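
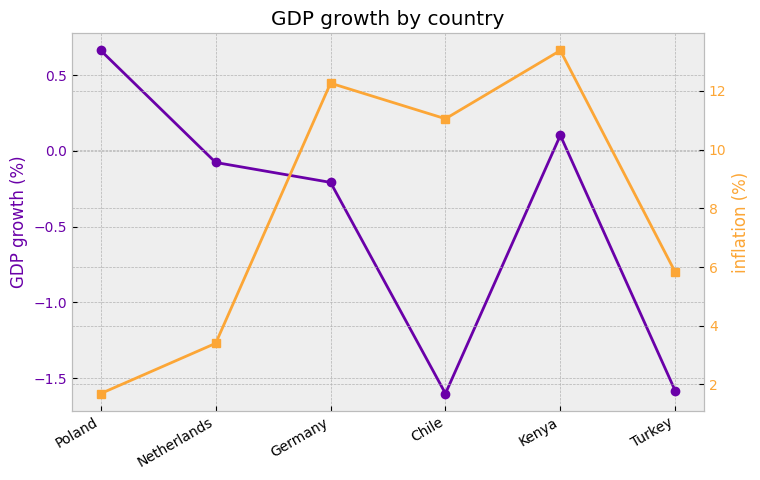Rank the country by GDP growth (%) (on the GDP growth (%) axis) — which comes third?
Top 4 (on the GDP growth (%) axis): Poland ≈ 0.6, Kenya ≈ 0.2, Netherlands ≈ 0.0, Germany ≈ -0.2.

Netherlands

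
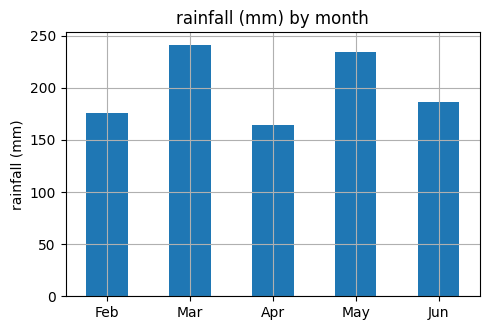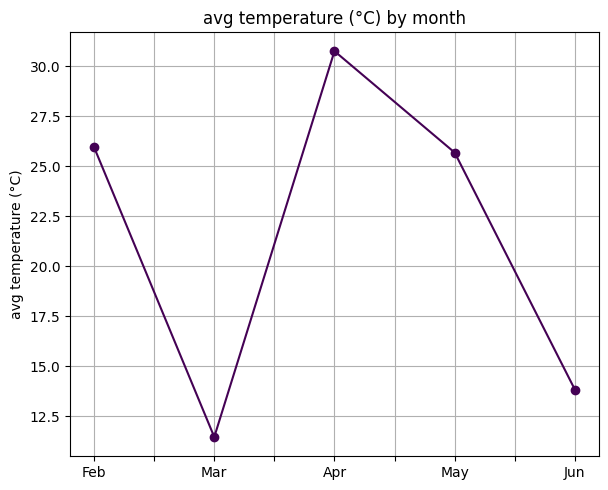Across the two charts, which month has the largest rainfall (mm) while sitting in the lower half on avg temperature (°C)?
Chart 2 median avg temperature (°C) ≈ 25; below-median months: Mar, Jun. Among those, Mar has the highest rainfall (mm) (≈ 250).

Mar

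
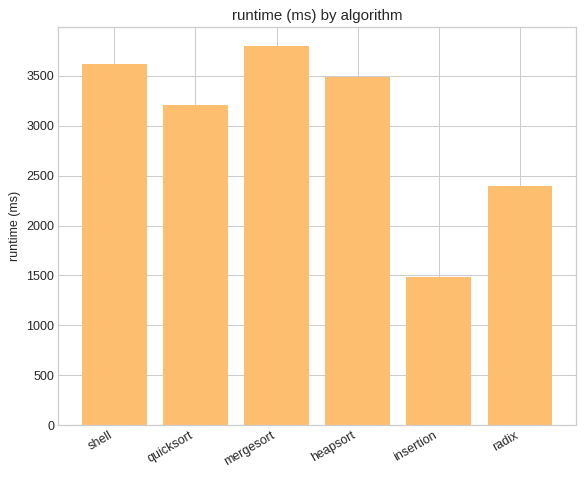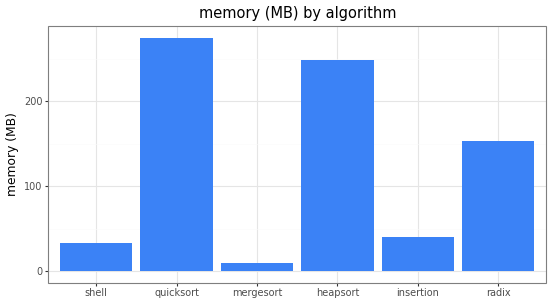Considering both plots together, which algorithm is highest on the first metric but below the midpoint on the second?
Chart 2 median memory (MB) ≈ 100; below-median algorithms: shell, mergesort, insertion. Among those, mergesort has the highest runtime (ms) (≈ 4000).

mergesort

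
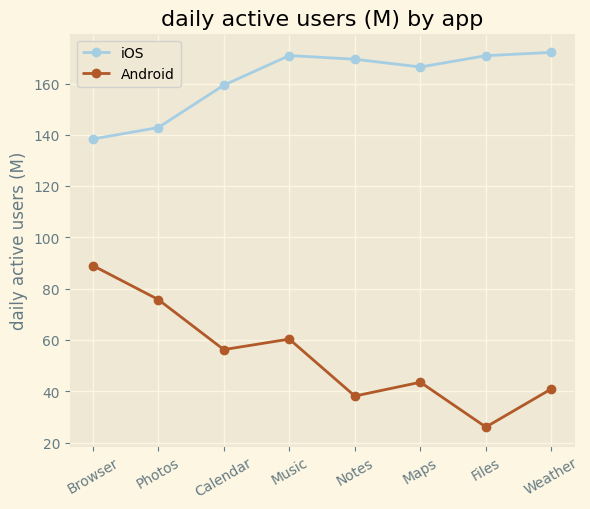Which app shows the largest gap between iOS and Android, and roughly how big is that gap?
Files: iOS ≈ 180, Android ≈ 20 → gap ≈ 160. Next-largest (Notes) is only ≈ 120.

Files, ≈ 160 M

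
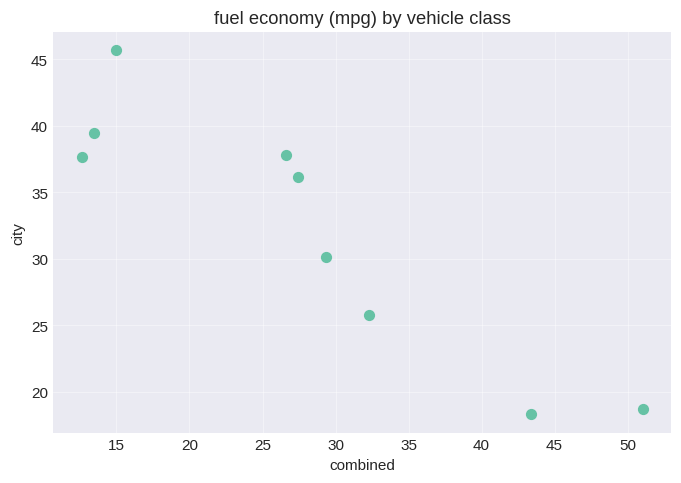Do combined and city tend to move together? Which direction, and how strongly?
Points are negatively correlated; strong (|r| ≈ 0.9).

negative, strong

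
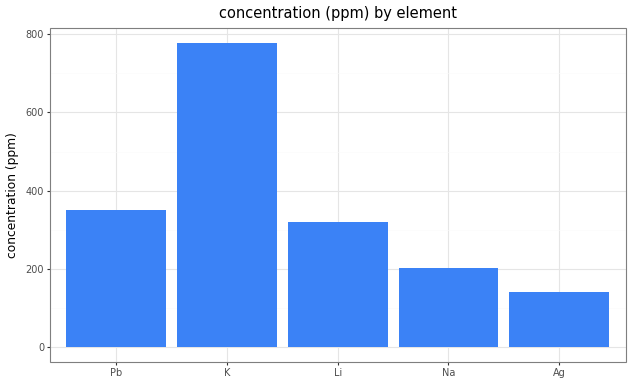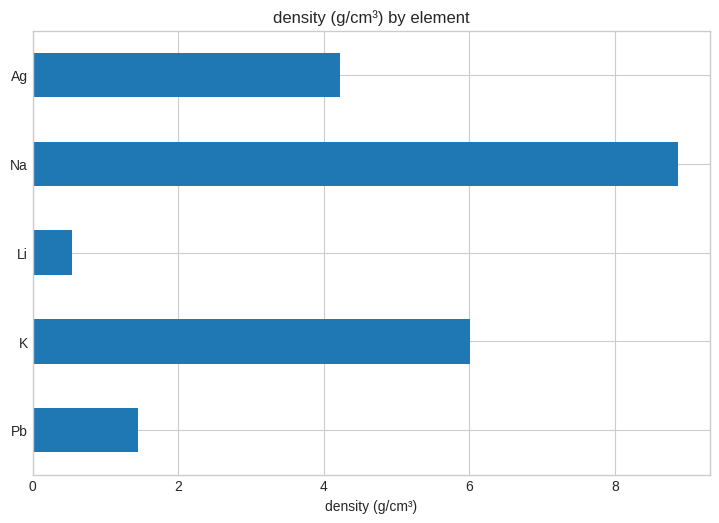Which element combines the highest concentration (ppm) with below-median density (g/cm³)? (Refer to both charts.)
Pb

Chart 2 median density (g/cm³) ≈ 4; below-median elements: Pb, Li. Among those, Pb has the highest concentration (ppm) (≈ 400).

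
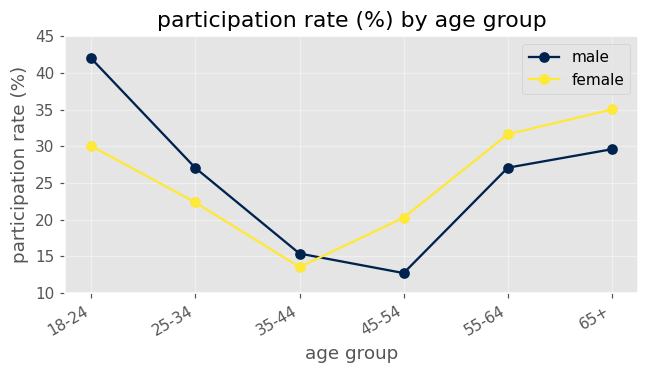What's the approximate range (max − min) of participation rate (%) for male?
Max 18-24 ≈ 40, min 45-54 ≈ 15; range ≈ 25.

≈ 25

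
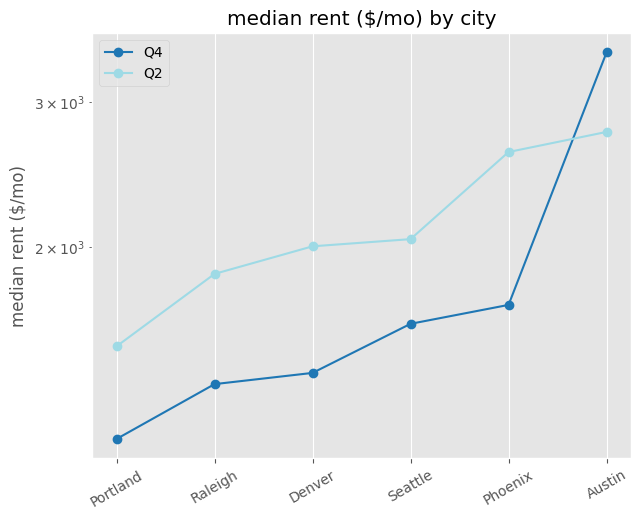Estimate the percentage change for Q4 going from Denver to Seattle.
Denver ≈ 1400, Seattle ≈ 1600; (1600 − 1400) / 1400 ≈ +14.3%.

≈ +14.3%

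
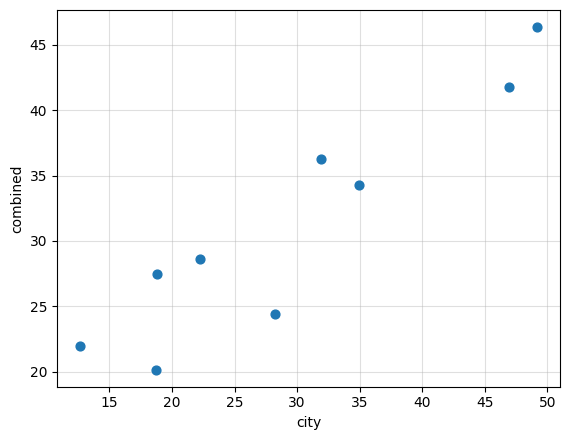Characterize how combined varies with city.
positive, strong

Points are positively correlated; strong (|r| ≈ 0.9).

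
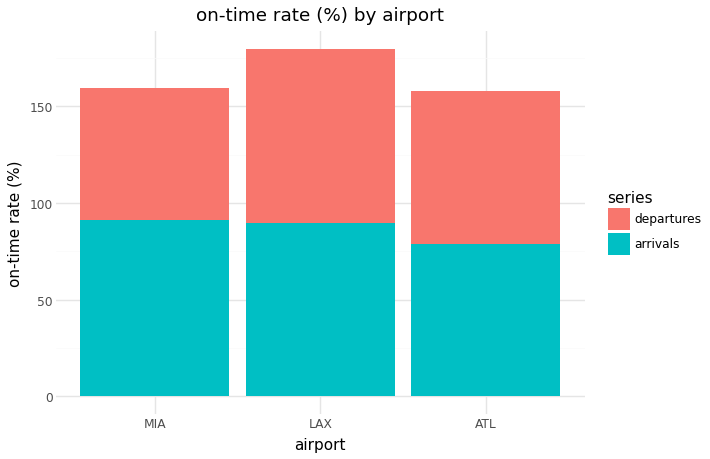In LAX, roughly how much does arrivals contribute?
≈ 80

arrivals top ≈ 80, bottom ≈ 0; segment ≈ 80.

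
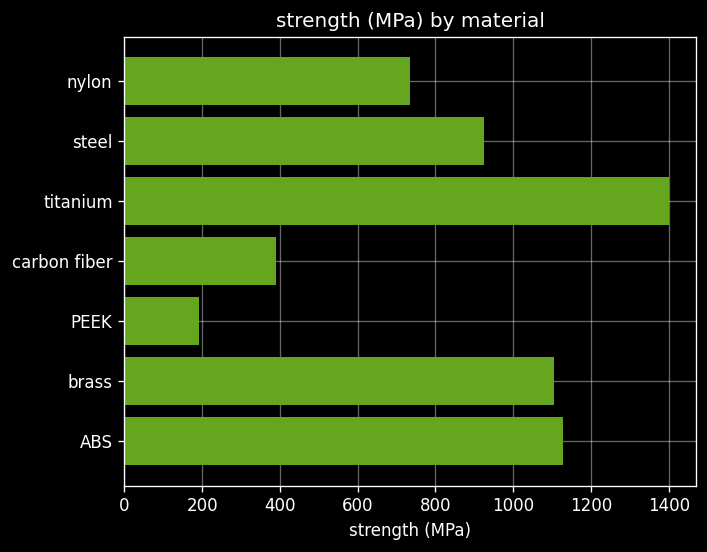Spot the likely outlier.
PEEK ≈ 200; the rest sit between ≈ 400 and ≈ 1400.

PEEK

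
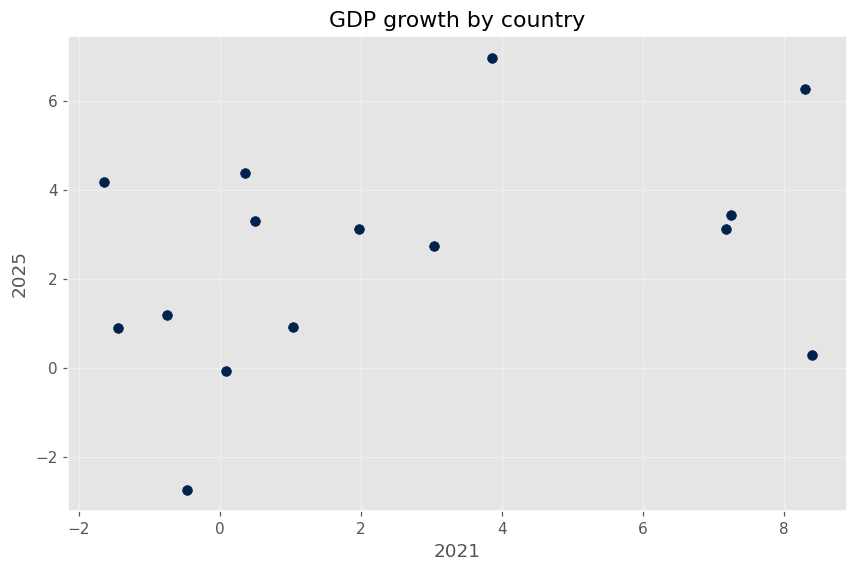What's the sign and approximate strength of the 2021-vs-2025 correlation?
positive, weak

Points are positively correlated; weak (|r| ≈ 0.3).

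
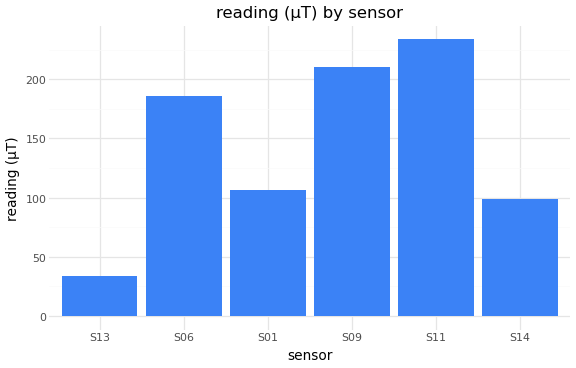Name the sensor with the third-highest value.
S06

Top 4: S11 ≈ 240, S09 ≈ 220, S06 ≈ 180, S01 ≈ 100.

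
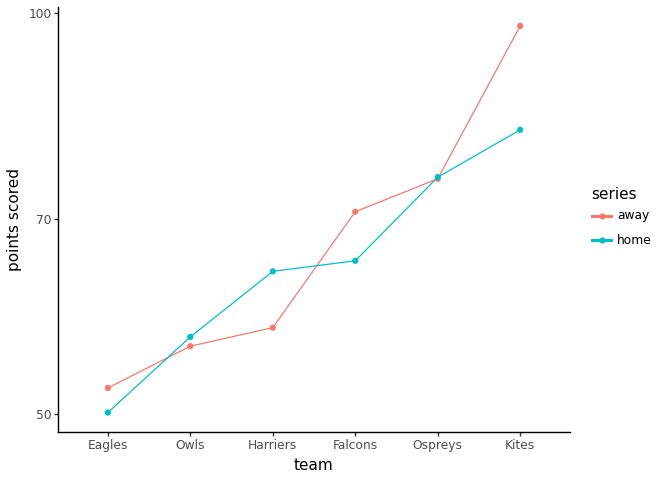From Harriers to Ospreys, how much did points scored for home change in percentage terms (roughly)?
Harriers ≈ 65, Ospreys ≈ 75; (75 − 65) / 65 ≈ +15.4%.

≈ +15.4%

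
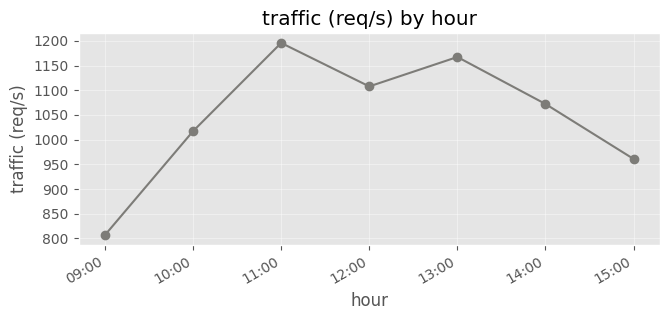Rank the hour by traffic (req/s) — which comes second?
Top 3: 11:00 ≈ 1200, 13:00 ≈ 1150, 12:00 ≈ 1100.

13:00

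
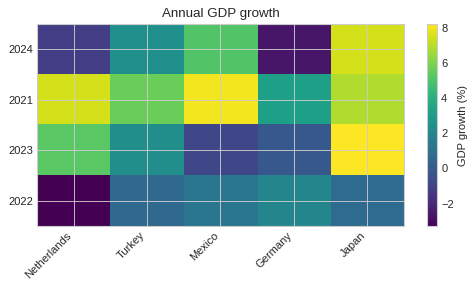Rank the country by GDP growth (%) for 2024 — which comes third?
Turkey

Top 4 for 2024: Japan ≈ 8, Mexico ≈ 5, Turkey ≈ 2, Netherlands ≈ -1.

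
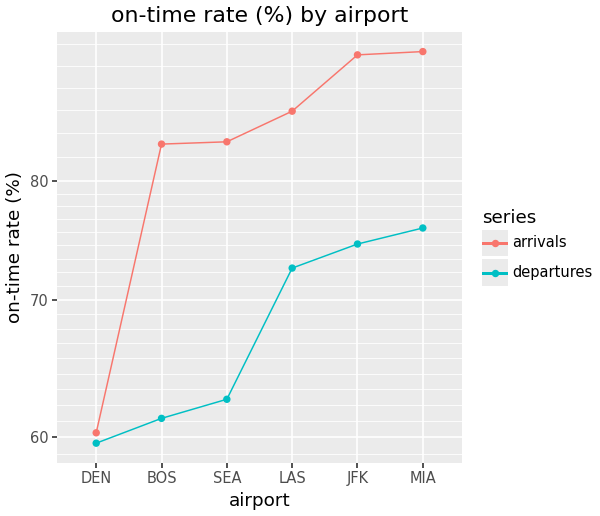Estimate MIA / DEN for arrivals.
MIA ≈ 95, DEN ≈ 60; 95/60 ≈ 1.58.

≈ 1.58×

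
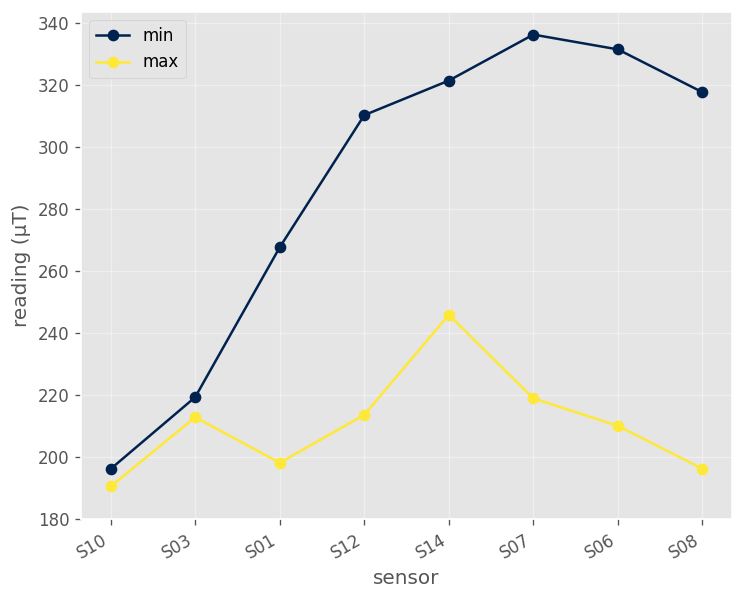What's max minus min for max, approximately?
≈ 40

Max S14 ≈ 240, min S10 ≈ 200; range ≈ 40.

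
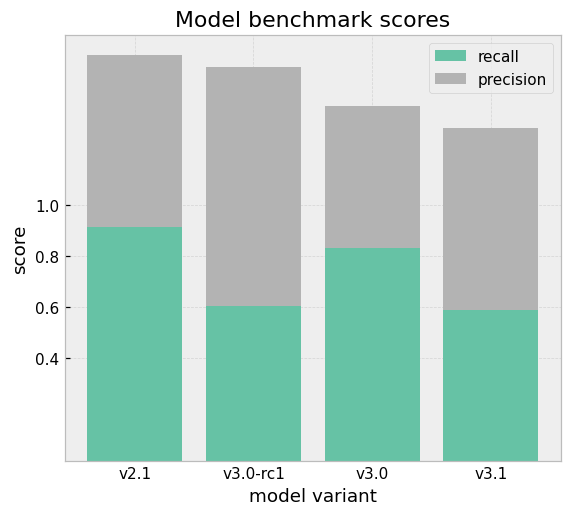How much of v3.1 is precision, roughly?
≈ 0.8

precision top ≈ 1.4, bottom ≈ 0.6; segment ≈ 0.8.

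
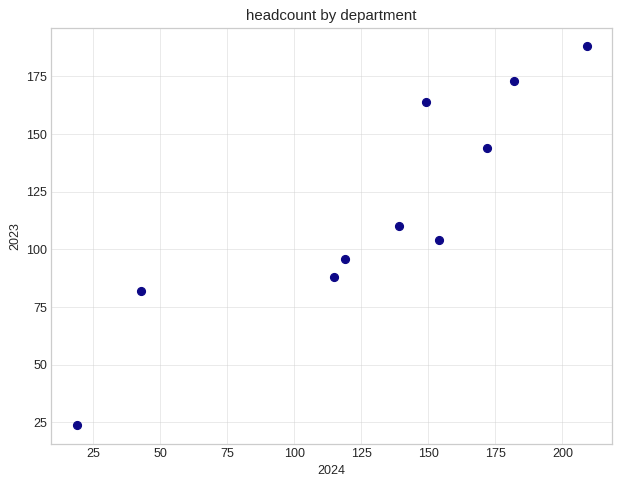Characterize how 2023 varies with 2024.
Points are positively correlated; strong (|r| ≈ 0.9).

positive, strong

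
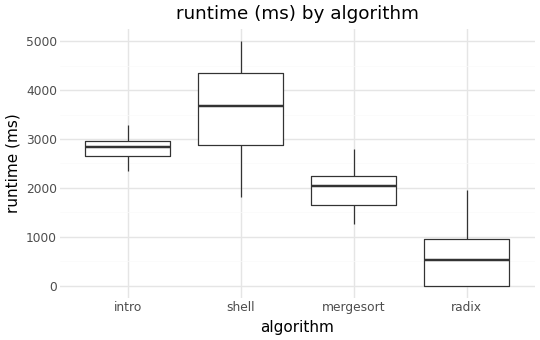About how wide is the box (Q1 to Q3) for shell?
≈ 1500

Q3 ≈ 4500, Q1 ≈ 3000; IQR ≈ 1500.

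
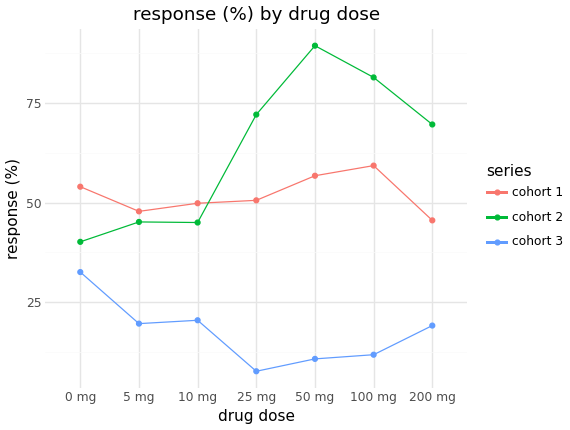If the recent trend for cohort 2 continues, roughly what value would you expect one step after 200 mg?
≈ 60

Last three: 90, 80, 70 → slope ≈ -10/step → next ≈ 60.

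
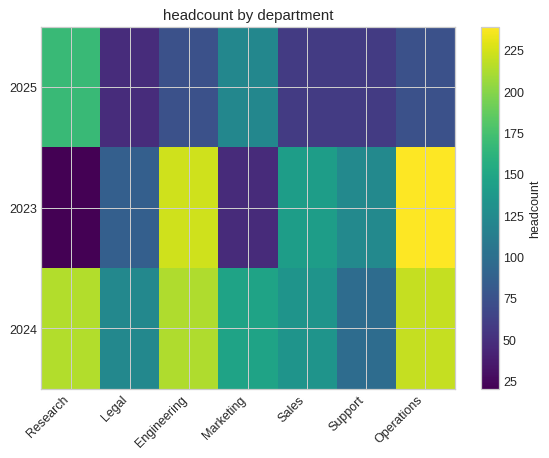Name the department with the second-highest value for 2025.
Marketing

Top 3 for 2025: Research ≈ 160, Marketing ≈ 120, Operations ≈ 80.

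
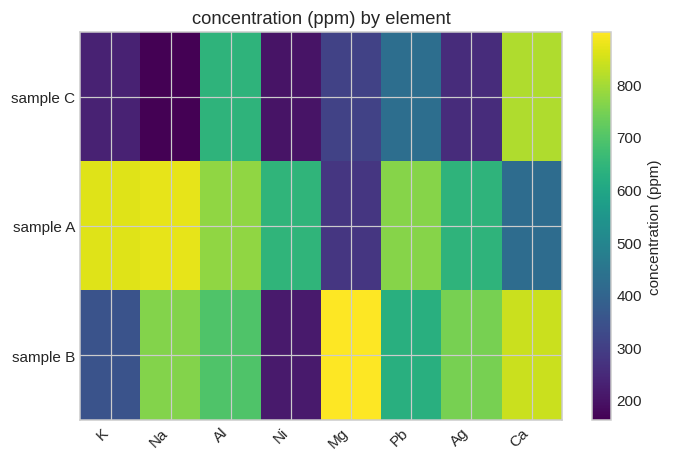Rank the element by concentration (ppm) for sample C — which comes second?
Top 3 for sample C: Ca ≈ 800, Al ≈ 600, Pb ≈ 400.

Al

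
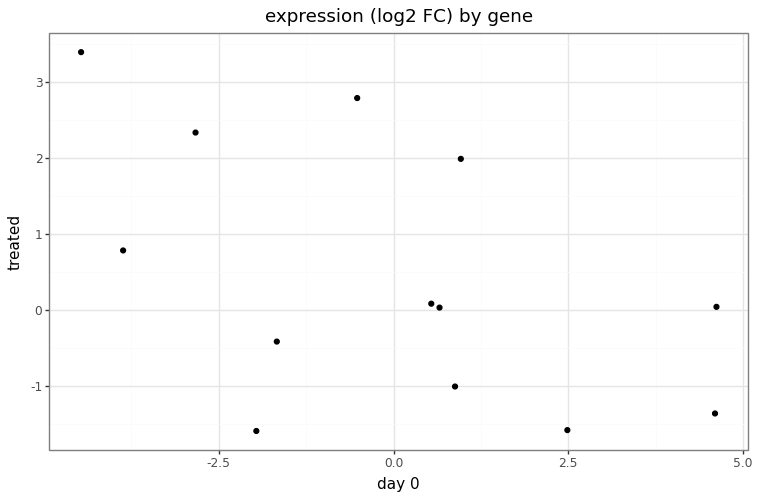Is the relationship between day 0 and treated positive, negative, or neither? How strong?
negative, moderate

Points are negatively correlated; moderate (|r| ≈ 0.5).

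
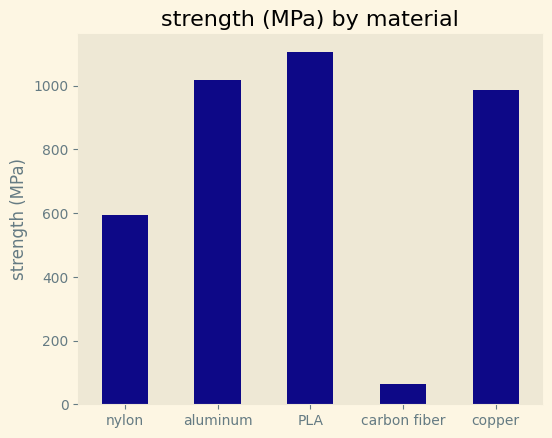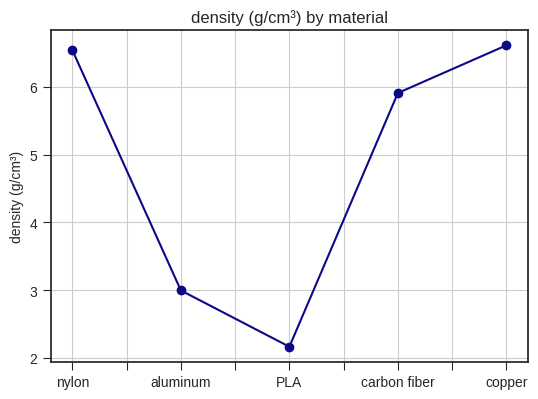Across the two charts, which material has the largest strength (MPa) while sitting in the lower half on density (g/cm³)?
PLA

Chart 2 median density (g/cm³) ≈ 6; below-median materials: aluminum, PLA. Among those, PLA has the highest strength (MPa) (≈ 1200).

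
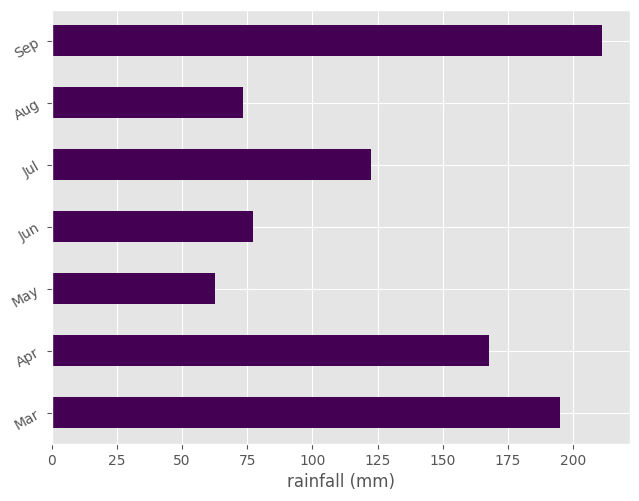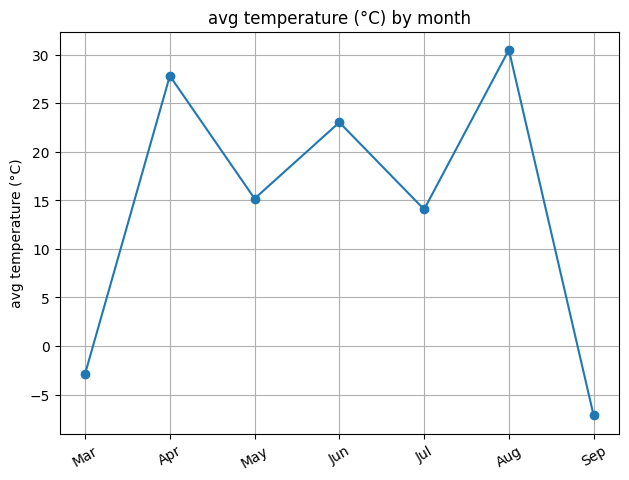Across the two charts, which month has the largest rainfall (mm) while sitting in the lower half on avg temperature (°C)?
Chart 2 median avg temperature (°C) ≈ 15; below-median months: Mar, Jul, Sep. Among those, Sep has the highest rainfall (mm) (≈ 220).

Sep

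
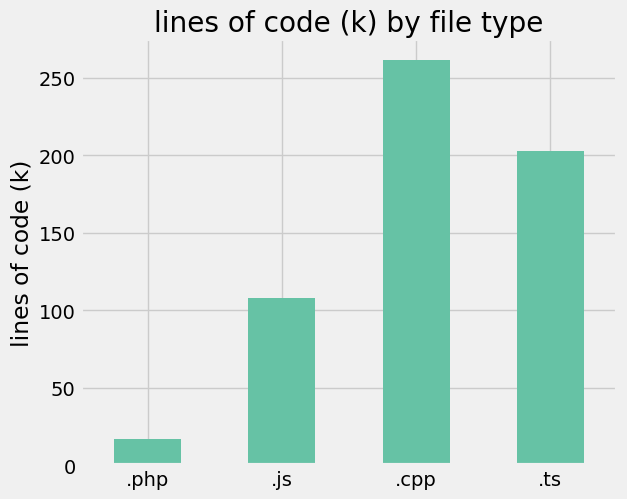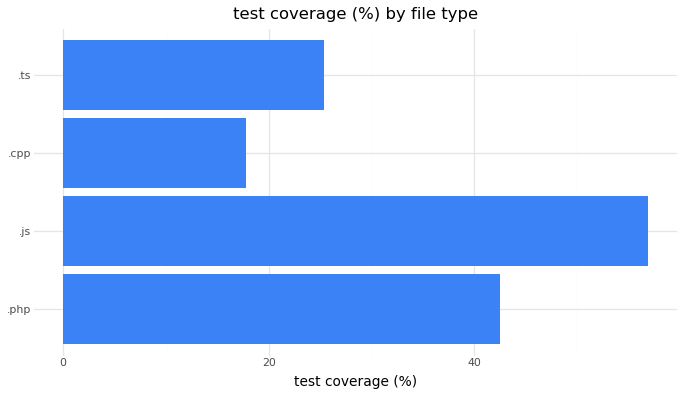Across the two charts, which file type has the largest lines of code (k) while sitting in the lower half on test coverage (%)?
Chart 2 median test coverage (%) ≈ 30; below-median file types: .cpp, .ts. Among those, .cpp has the highest lines of code (k) (≈ 250).

.cpp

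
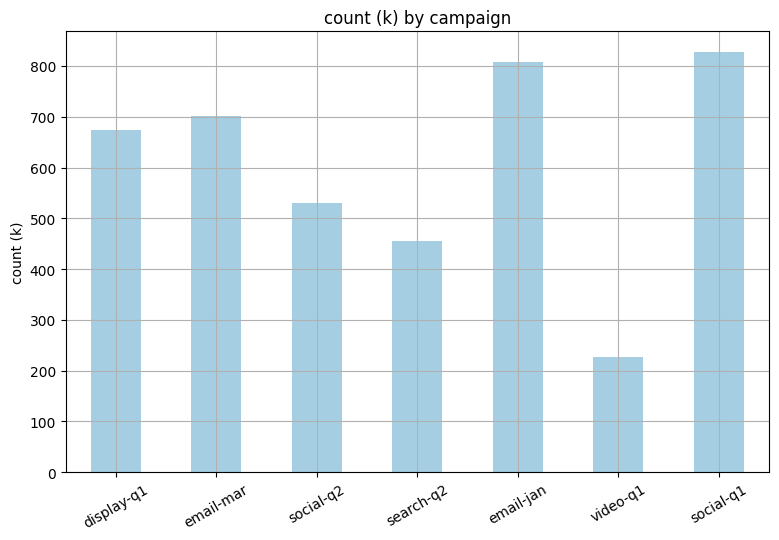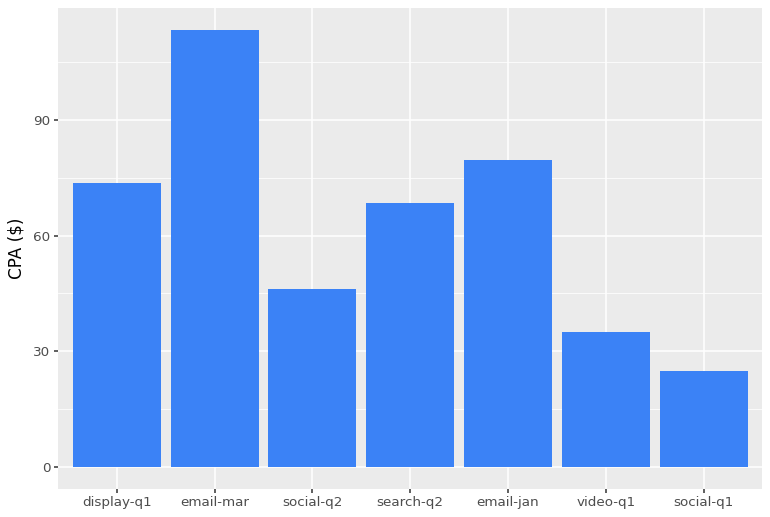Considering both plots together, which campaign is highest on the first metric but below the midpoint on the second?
social-q1

Chart 2 median CPA ($) ≈ 60; below-median campaigns: social-q2, video-q1, social-q1. Among those, social-q1 has the highest count (k) (≈ 800).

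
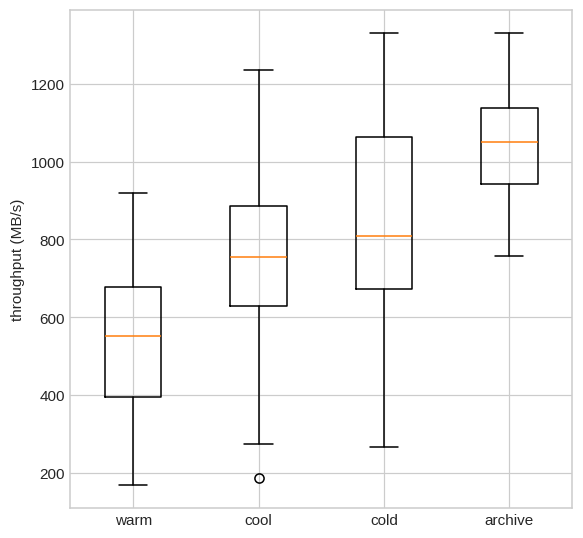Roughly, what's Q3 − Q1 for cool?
≈ 250

Q3 ≈ 900, Q1 ≈ 650; IQR ≈ 250.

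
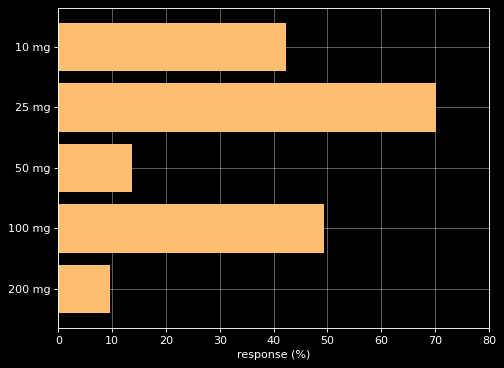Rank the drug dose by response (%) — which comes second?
100 mg

Top 3: 25 mg ≈ 70, 100 mg ≈ 50, 10 mg ≈ 40.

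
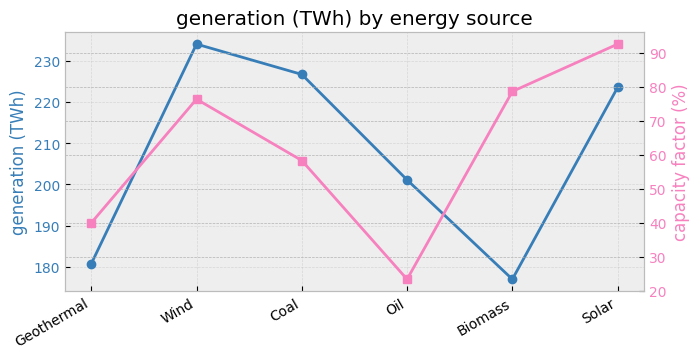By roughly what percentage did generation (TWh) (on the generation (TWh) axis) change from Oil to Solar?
Oil ≈ 200, Solar ≈ 225; (225 − 200) / 200 ≈ +12.5%.

≈ +12.5%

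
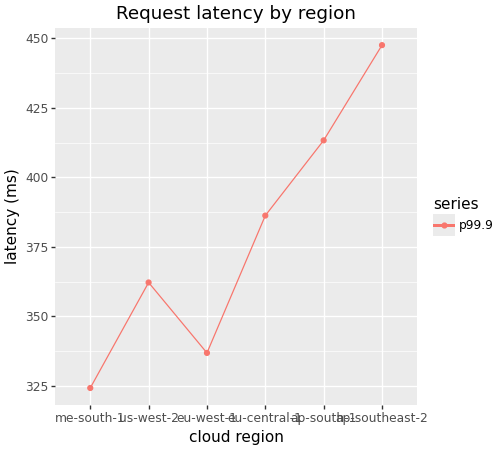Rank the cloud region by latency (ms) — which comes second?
Top 3: ap-southeast-2 ≈ 440, ap-south-1 ≈ 420, eu-central-1 ≈ 380.

ap-south-1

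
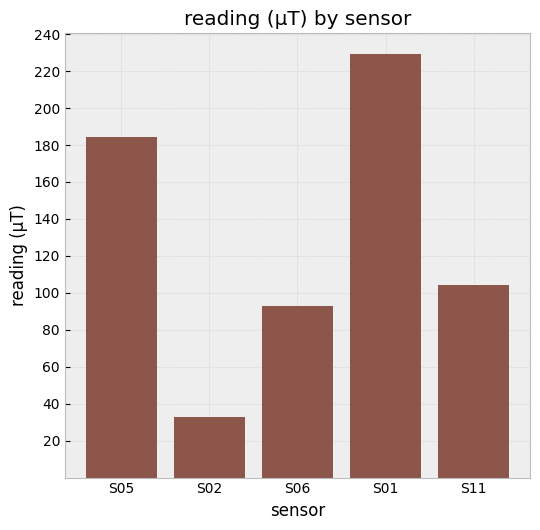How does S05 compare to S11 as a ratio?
≈ 1.8×

S05 ≈ 180, S11 ≈ 100; 180/100 ≈ 1.8.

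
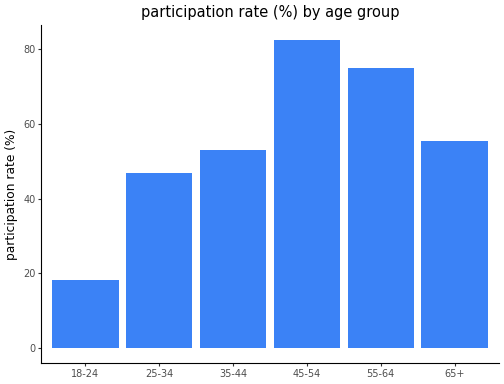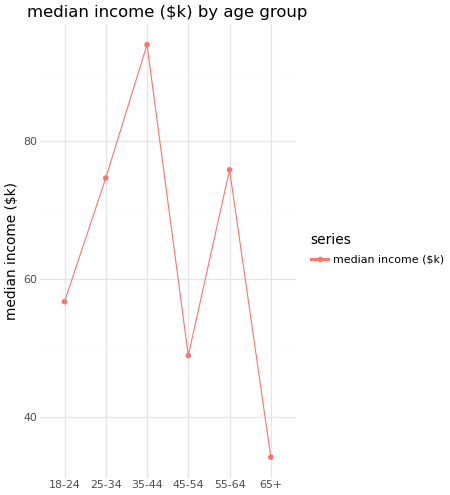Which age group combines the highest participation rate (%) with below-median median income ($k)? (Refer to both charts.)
Chart 2 median median income ($k) ≈ 70; below-median age groups: 18-24, 45-54, 65+. Among those, 45-54 has the highest participation rate (%) (≈ 80).

45-54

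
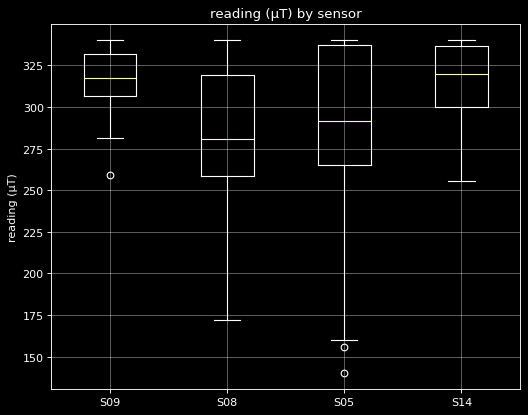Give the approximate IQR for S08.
Q3 ≈ 320, Q1 ≈ 260; IQR ≈ 60.

≈ 60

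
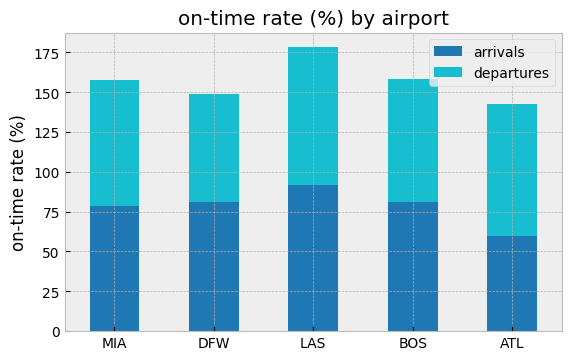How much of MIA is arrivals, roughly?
≈ 80

arrivals top ≈ 80, bottom ≈ 0; segment ≈ 80.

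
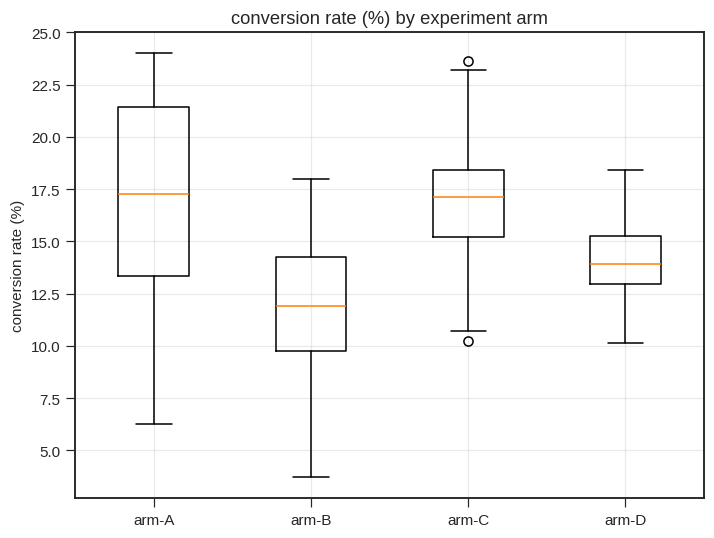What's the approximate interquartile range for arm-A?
≈ 8.0

Q3 ≈ 21.5, Q1 ≈ 13.5; IQR ≈ 8.0.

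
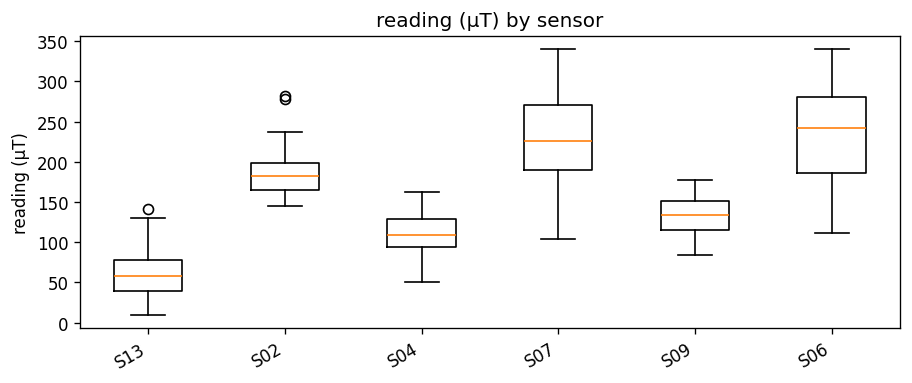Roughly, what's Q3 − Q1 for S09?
Q3 ≈ 160, Q1 ≈ 120; IQR ≈ 40.

≈ 40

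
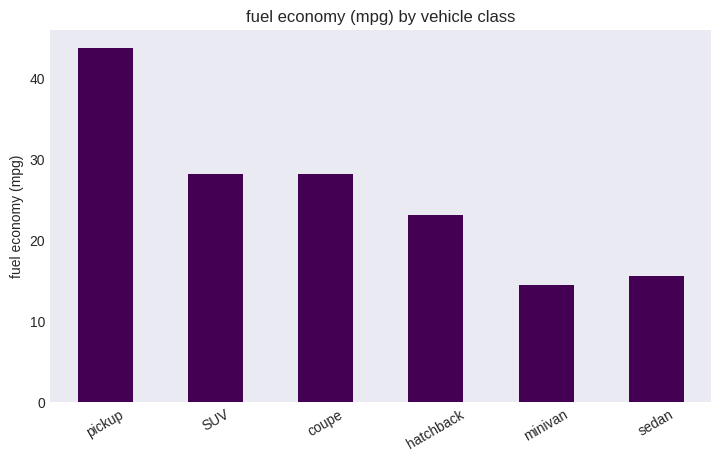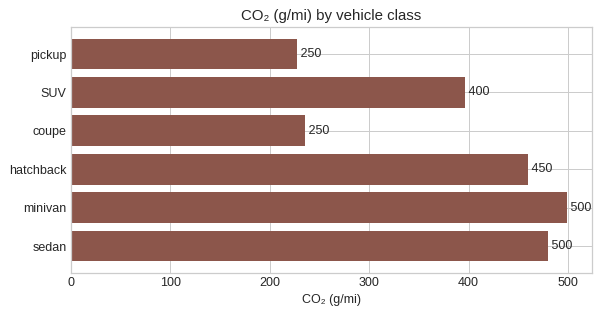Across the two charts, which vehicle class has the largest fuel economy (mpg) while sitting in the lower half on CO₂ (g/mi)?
Chart 2 median CO₂ (g/mi) ≈ 450; below-median vehicle classes: pickup, SUV, coupe. Among those, pickup has the highest fuel economy (mpg) (≈ 45).

pickup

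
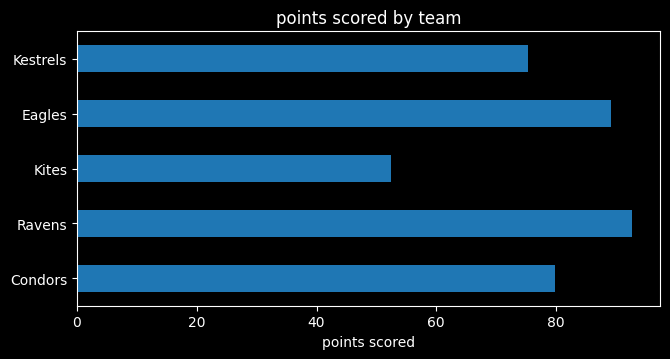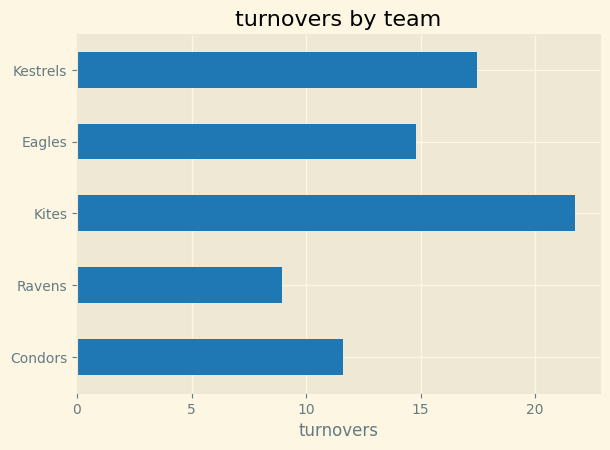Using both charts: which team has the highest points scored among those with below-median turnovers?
Chart 2 median turnovers ≈ 14; below-median teams: Condors, Ravens. Among those, Ravens has the highest points scored (≈ 90).

Ravens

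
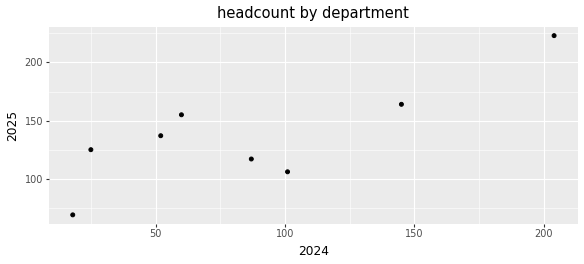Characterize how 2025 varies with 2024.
Points are positively correlated; strong (|r| ≈ 0.8).

positive, strong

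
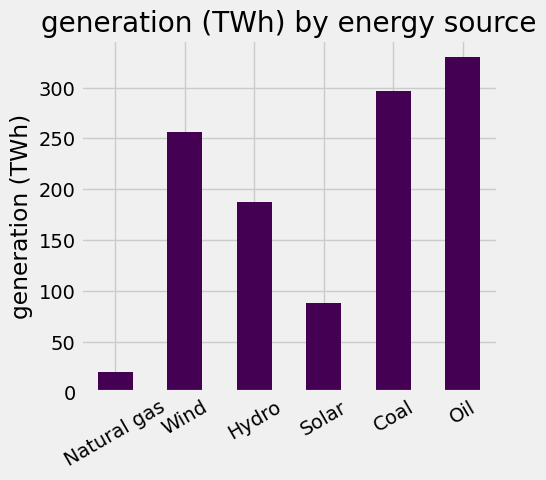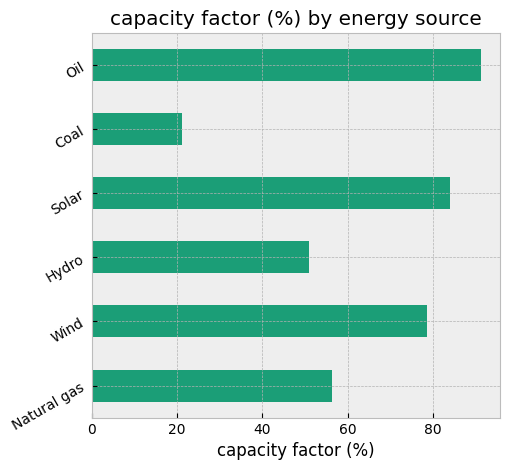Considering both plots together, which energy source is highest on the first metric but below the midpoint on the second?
Chart 2 median capacity factor (%) ≈ 70; below-median energy sources: Natural gas, Hydro, Coal. Among those, Coal has the highest generation (TWh) (≈ 300).

Coal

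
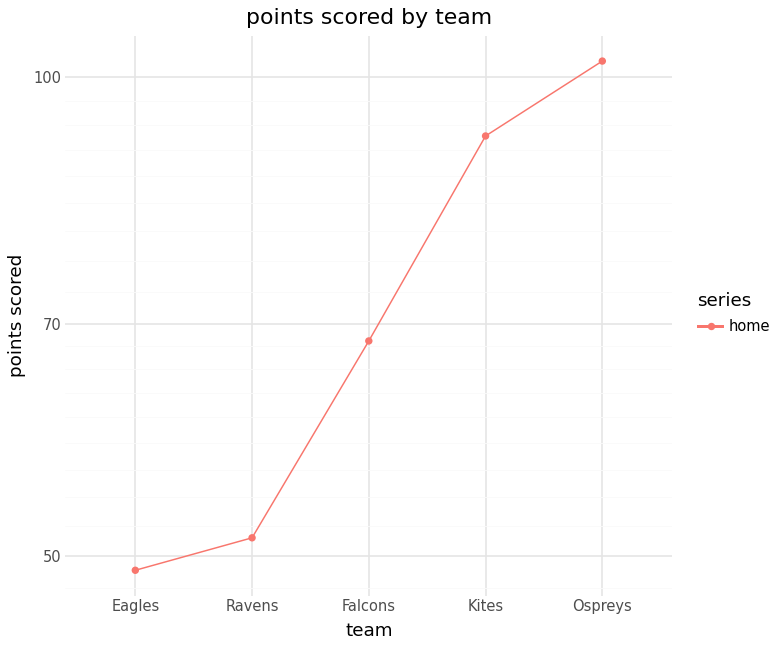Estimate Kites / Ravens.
≈ 1.8×

Kites ≈ 90, Ravens ≈ 50; 90/50 ≈ 1.8.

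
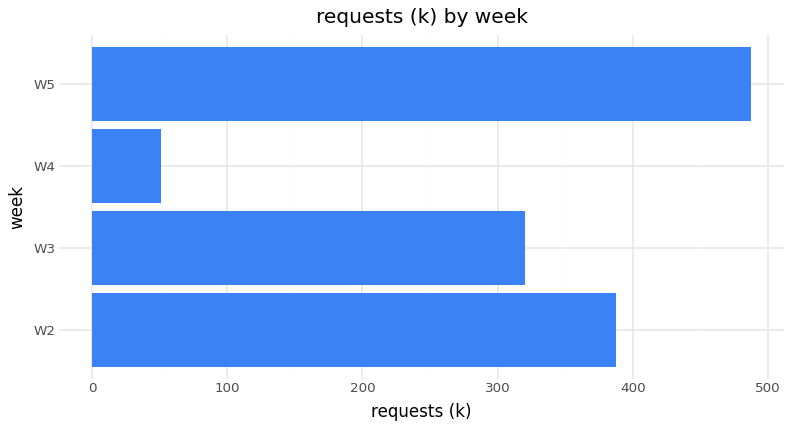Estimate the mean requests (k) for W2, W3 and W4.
≈ 250

(400 + 300 + 50) / 3 ≈ 250.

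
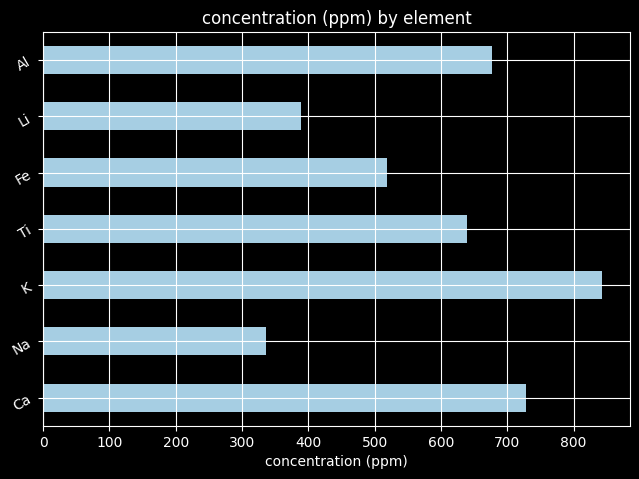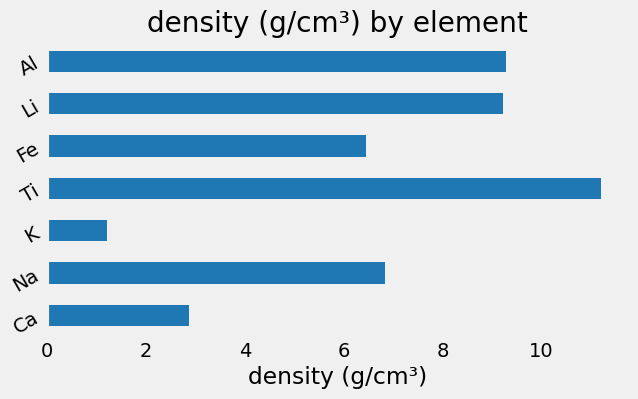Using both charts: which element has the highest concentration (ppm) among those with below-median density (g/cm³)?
K

Chart 2 median density (g/cm³) ≈ 6; below-median elements: Ca, K, Fe. Among those, K has the highest concentration (ppm) (≈ 800).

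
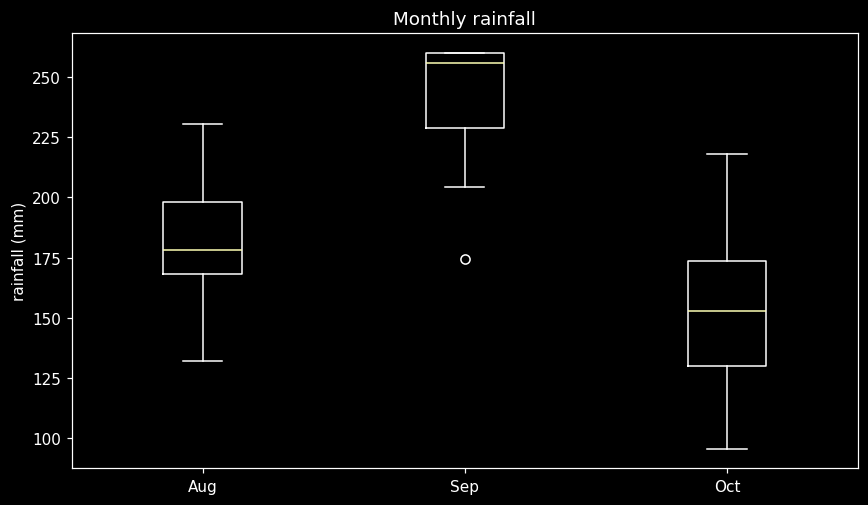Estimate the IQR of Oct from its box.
Q3 ≈ 170, Q1 ≈ 130; IQR ≈ 40.

≈ 40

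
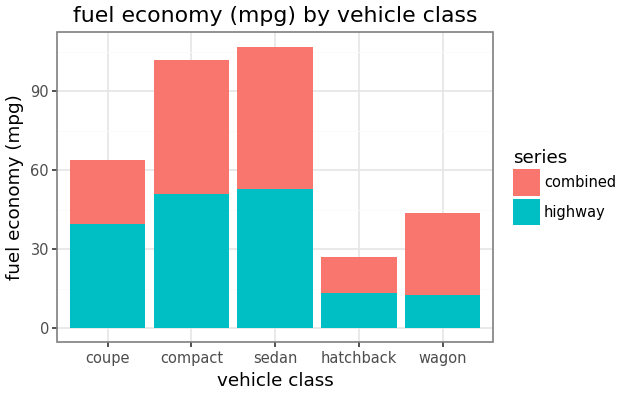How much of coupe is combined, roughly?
combined top ≈ 60, bottom ≈ 40; segment ≈ 20.

≈ 20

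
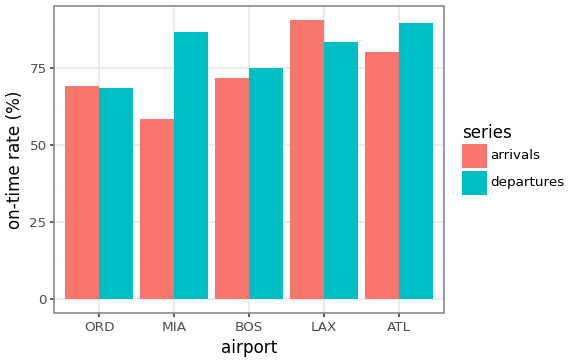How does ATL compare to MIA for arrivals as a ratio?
≈ 1.33×

ATL ≈ 80, MIA ≈ 60; 80/60 ≈ 1.33.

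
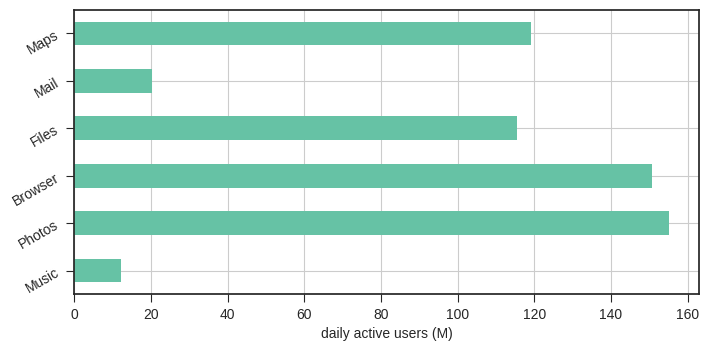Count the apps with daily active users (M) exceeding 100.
Above 100: Photos, Browser, Files, Maps.

4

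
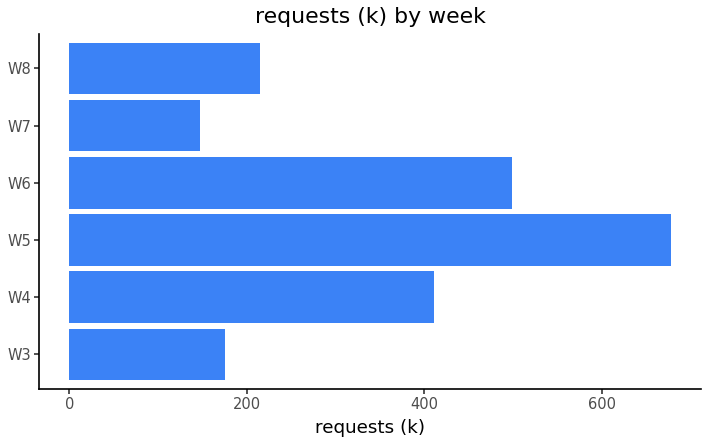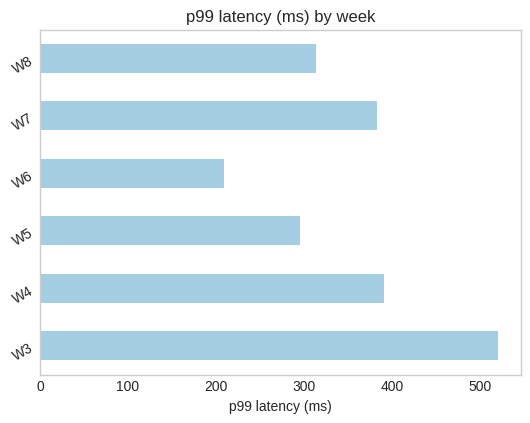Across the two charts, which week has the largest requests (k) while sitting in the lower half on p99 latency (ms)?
Chart 2 median p99 latency (ms) ≈ 350; below-median weeks: W5, W6, W8. Among those, W5 has the highest requests (k) (≈ 700).

W5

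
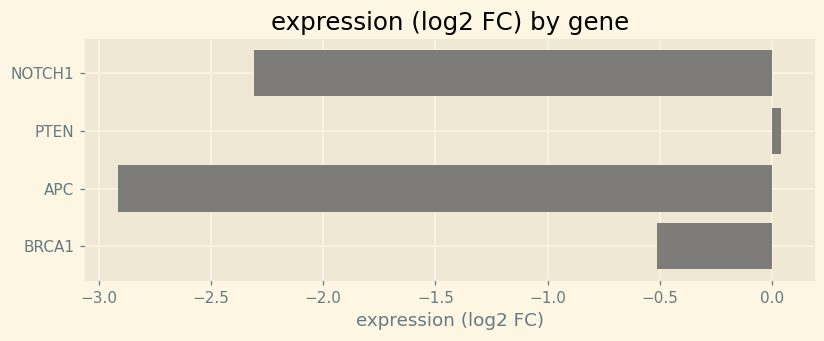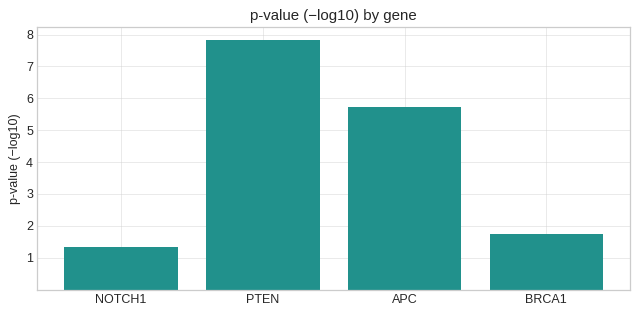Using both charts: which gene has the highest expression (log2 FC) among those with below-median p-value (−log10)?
BRCA1

Chart 2 median p-value (−log10) ≈ 4; below-median genes: NOTCH1, BRCA1. Among those, BRCA1 has the highest expression (log2 FC) (≈ -0.52).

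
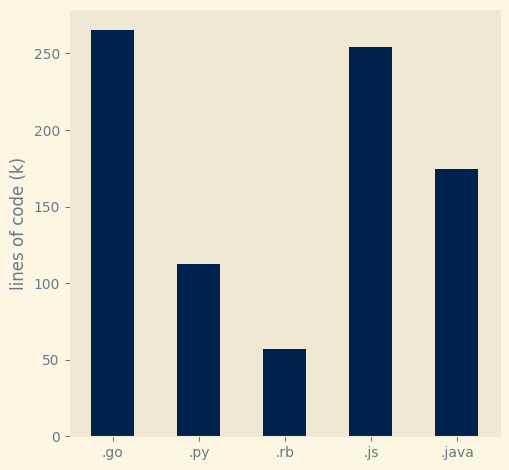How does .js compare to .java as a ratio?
≈ 1.43×

.js ≈ 250, .java ≈ 175; 250/175 ≈ 1.43.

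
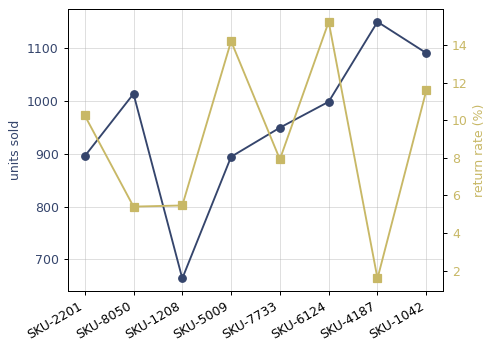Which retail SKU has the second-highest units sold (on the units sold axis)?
SKU-1042

Top 3 (on the units sold axis): SKU-4187 ≈ 1150, SKU-1042 ≈ 1100, SKU-8050 ≈ 1000.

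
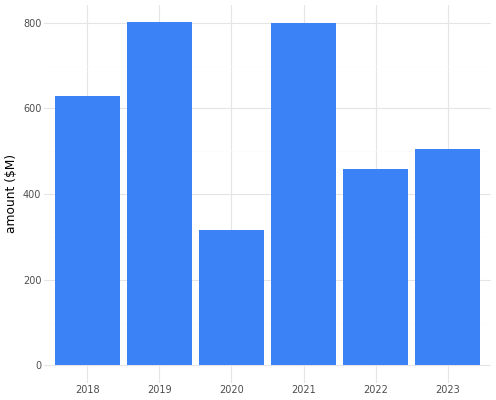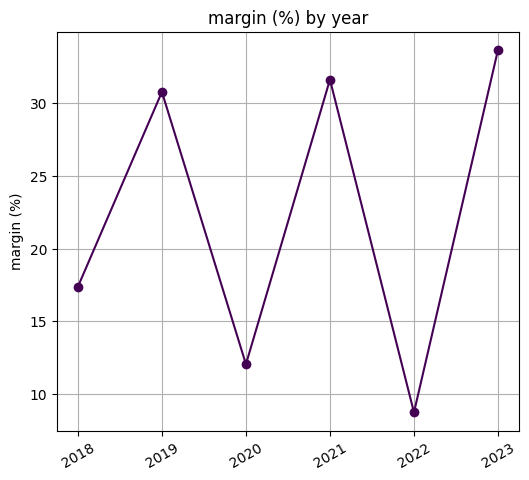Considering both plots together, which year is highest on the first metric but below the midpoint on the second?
Chart 2 median margin (%) ≈ 25; below-median years: 2018, 2020, 2022. Among those, 2018 has the highest amount ($M) (≈ 600).

2018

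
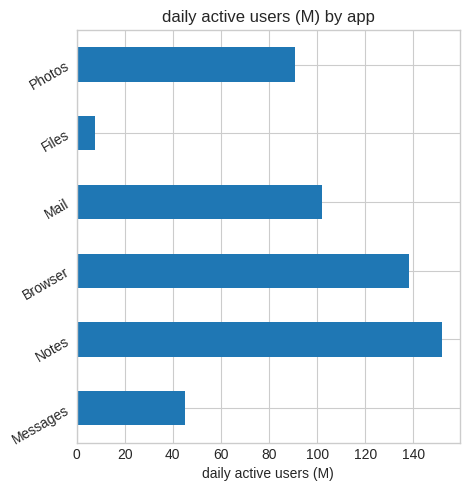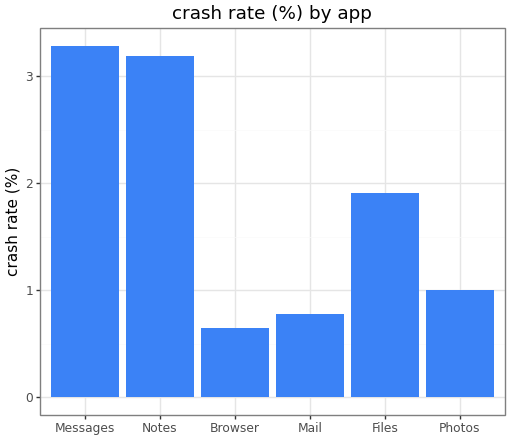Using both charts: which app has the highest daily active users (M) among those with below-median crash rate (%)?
Browser

Chart 2 median crash rate (%) ≈ 1.5; below-median apps: Browser, Mail, Photos. Among those, Browser has the highest daily active users (M) (≈ 140).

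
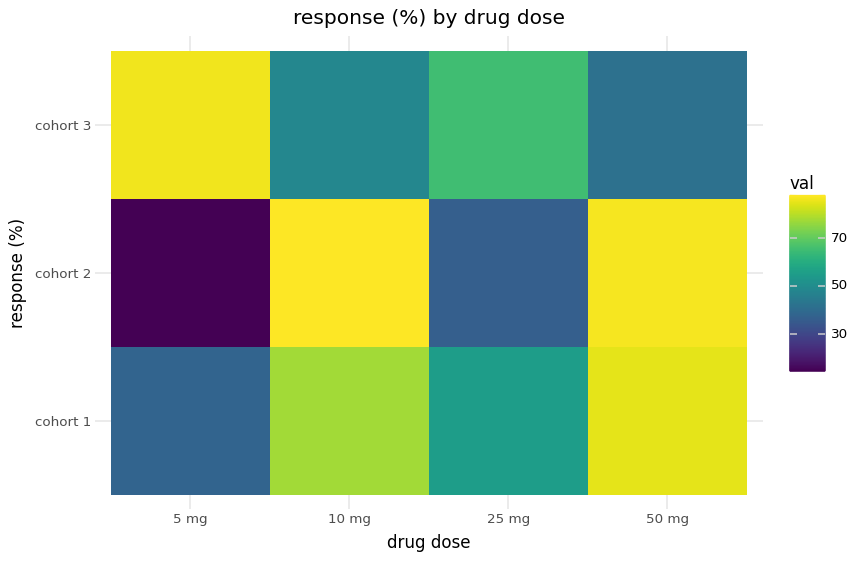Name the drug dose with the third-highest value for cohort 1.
25 mg

Top 4 for cohort 1: 50 mg ≈ 90, 10 mg ≈ 80, 25 mg ≈ 60, 5 mg ≈ 40.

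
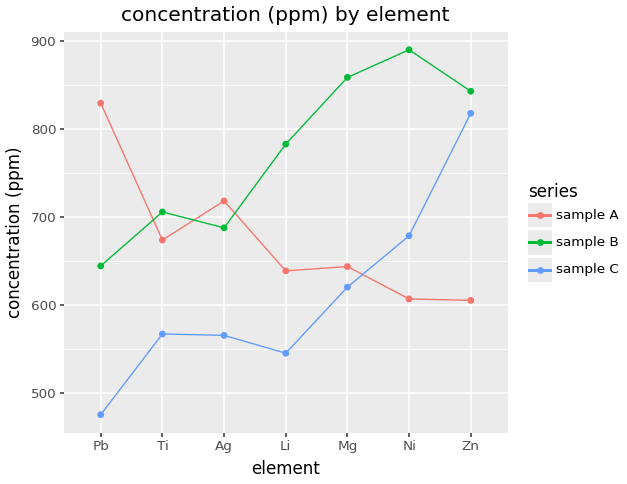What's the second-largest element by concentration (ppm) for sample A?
Top 3 for sample A: Pb ≈ 850, Ag ≈ 700, Ti ≈ 650.

Ag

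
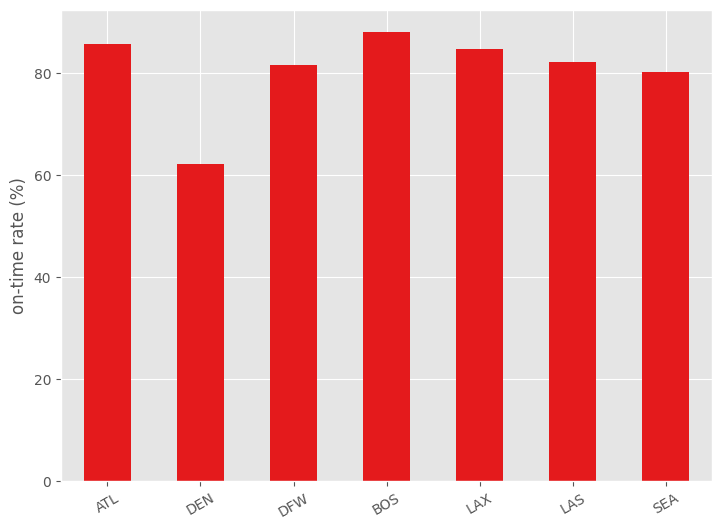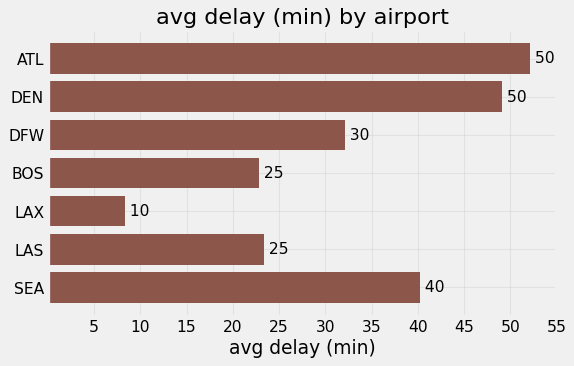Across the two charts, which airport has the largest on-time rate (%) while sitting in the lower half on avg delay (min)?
BOS

Chart 2 median avg delay (min) ≈ 30; below-median airports: BOS, LAX, LAS. Among those, BOS has the highest on-time rate (%) (≈ 90).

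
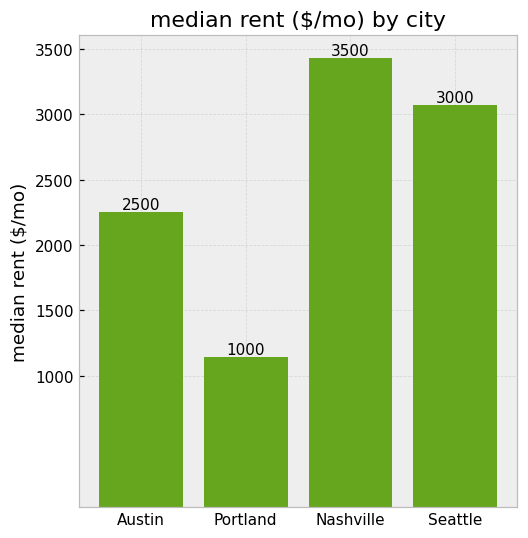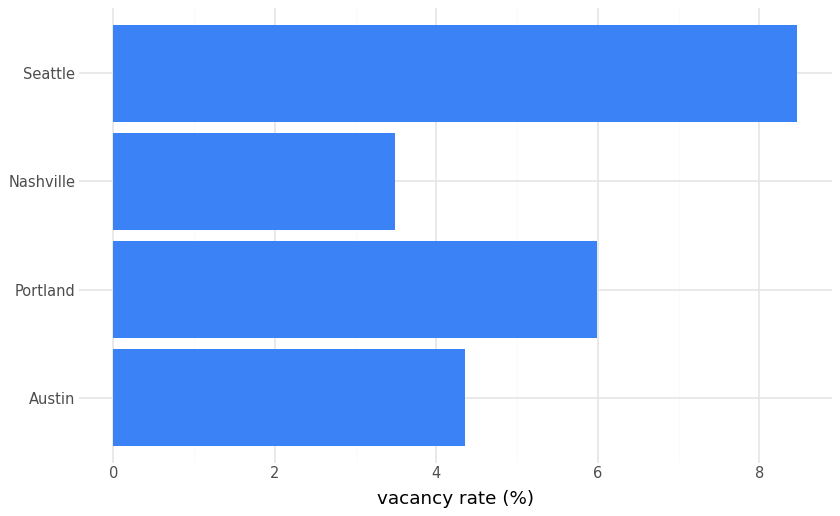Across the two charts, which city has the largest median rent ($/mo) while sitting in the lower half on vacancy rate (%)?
Chart 2 median vacancy rate (%) ≈ 5; below-median cities: Austin, Nashville. Among those, Nashville has the highest median rent ($/mo) (≈ 3500).

Nashville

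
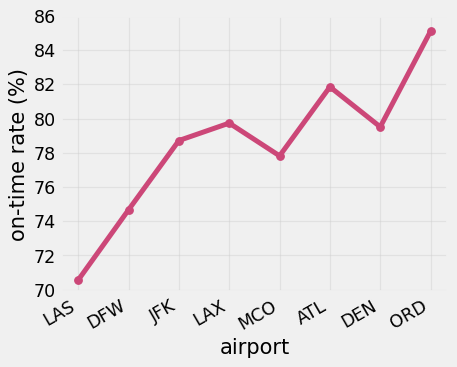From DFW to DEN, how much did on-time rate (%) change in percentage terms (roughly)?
DFW ≈ 74, DEN ≈ 80; (80 − 74) / 74 ≈ +8.1%.

≈ +8.1%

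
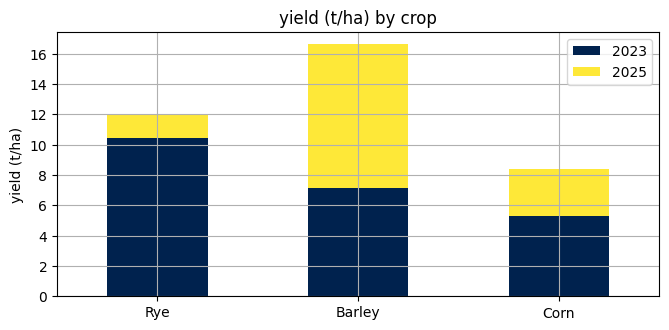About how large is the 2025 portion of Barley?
2025 top ≈ 16, bottom ≈ 8; segment ≈ 8.

≈ 8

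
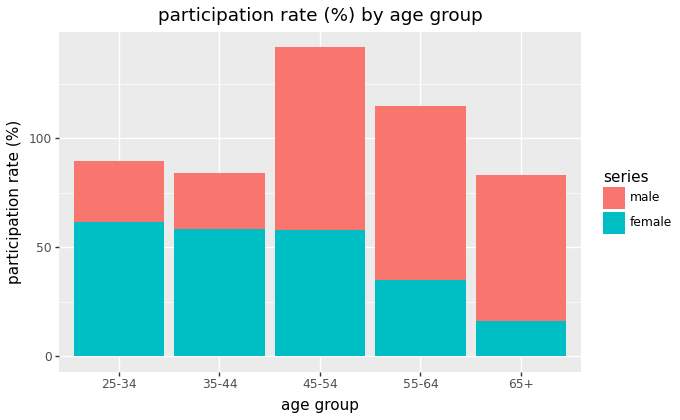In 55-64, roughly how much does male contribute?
male top ≈ 120, bottom ≈ 40; segment ≈ 80.

≈ 80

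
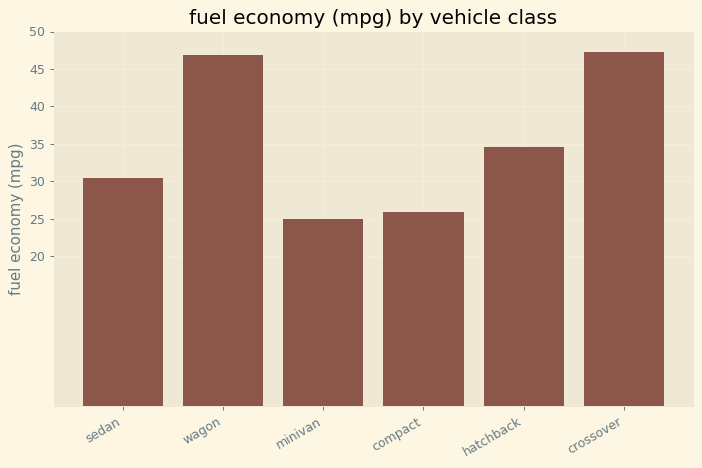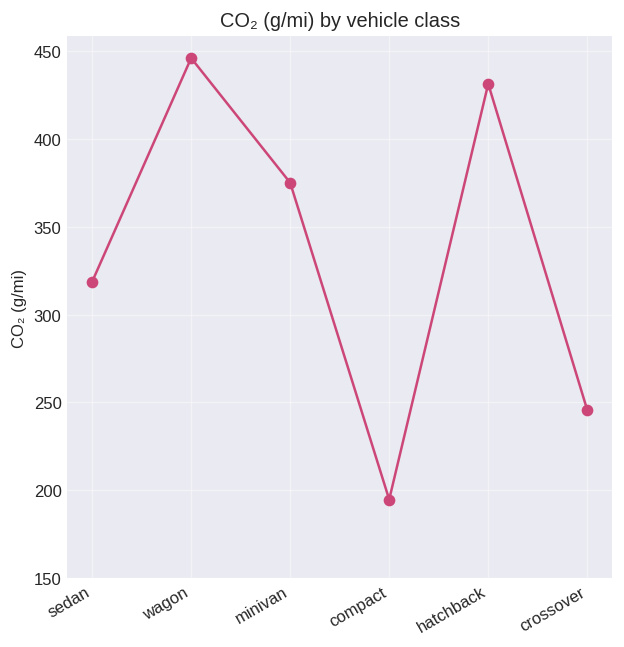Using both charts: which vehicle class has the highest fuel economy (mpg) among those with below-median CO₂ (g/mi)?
Chart 2 median CO₂ (g/mi) ≈ 350; below-median vehicle classes: sedan, compact, crossover. Among those, crossover has the highest fuel economy (mpg) (≈ 45).

crossover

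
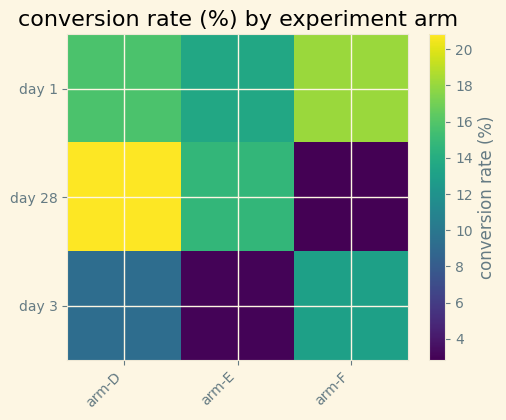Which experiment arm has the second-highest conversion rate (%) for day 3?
arm-D

Top 3 for day 3: arm-F ≈ 14, arm-D ≈ 10, arm-E ≈ 4.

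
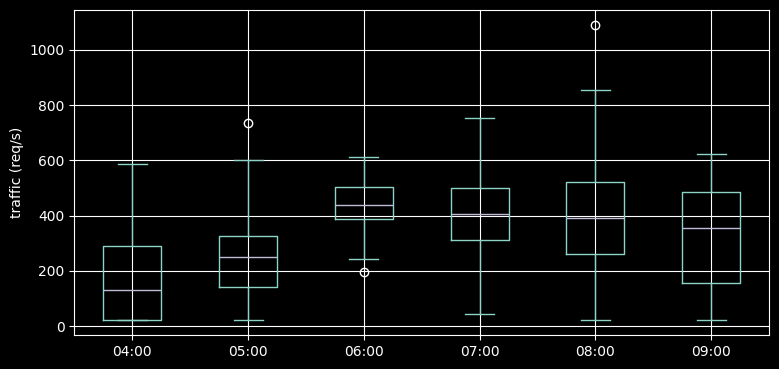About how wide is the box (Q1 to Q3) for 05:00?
Q3 ≈ 325, Q1 ≈ 150; IQR ≈ 175.

≈ 175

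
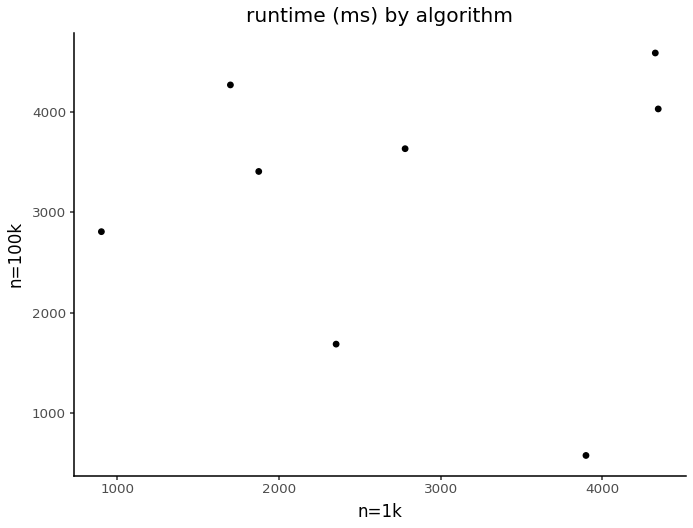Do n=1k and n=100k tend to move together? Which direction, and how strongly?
Points are roughly uncorrelated; weak (|r| ≈ 0.0).

no clear correlation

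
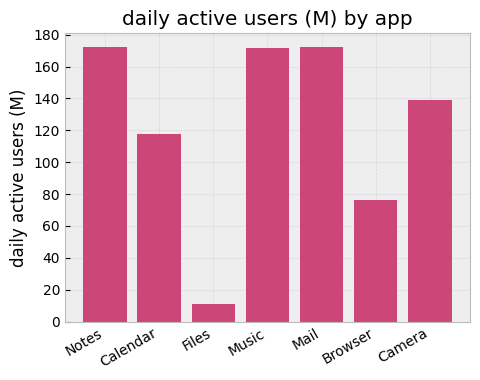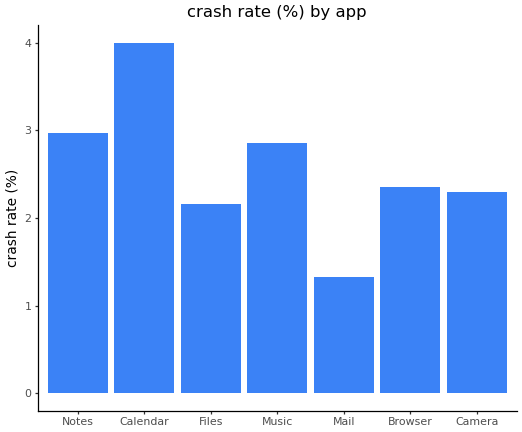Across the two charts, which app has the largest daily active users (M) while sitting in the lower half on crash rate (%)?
Chart 2 median crash rate (%) ≈ 2.5; below-median apps: Files, Mail, Camera. Among those, Mail has the highest daily active users (M) (≈ 180).

Mail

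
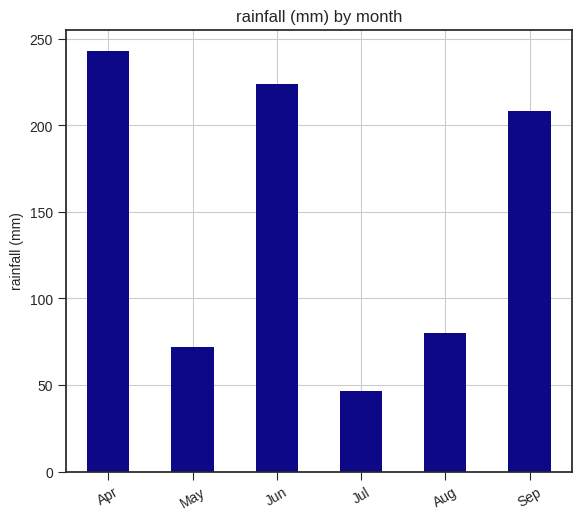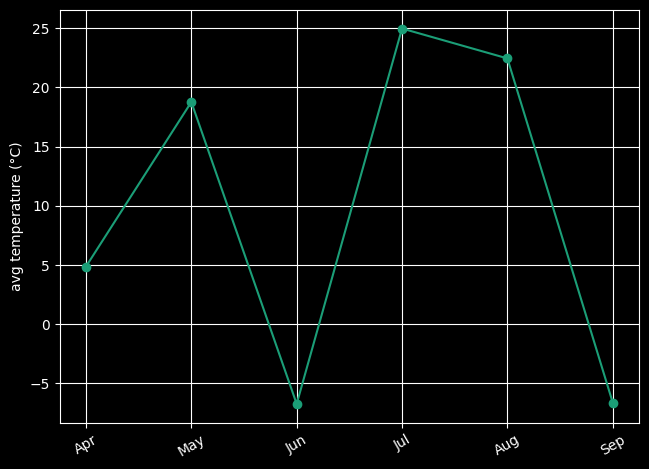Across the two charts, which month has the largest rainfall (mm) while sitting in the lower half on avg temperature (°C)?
Chart 2 median avg temperature (°C) ≈ 10; below-median months: Apr, Jun, Sep. Among those, Apr has the highest rainfall (mm) (≈ 250).

Apr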